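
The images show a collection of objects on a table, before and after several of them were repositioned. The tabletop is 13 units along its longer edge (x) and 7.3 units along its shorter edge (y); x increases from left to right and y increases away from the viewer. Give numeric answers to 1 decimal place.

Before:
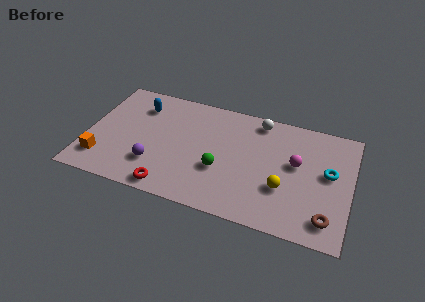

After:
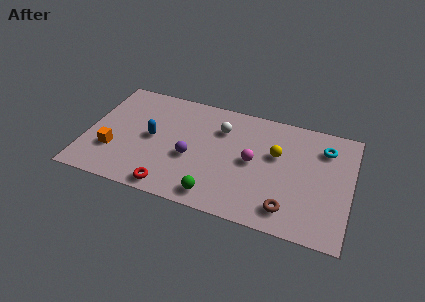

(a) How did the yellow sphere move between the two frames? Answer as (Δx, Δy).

(-0.5, 2.0)

The yellow sphere was at about (9.8, 2.5) and moved to about (9.3, 4.5).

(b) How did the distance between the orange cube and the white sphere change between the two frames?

-2.9

The distance was about 8.8 in the first image and 5.9 in the second, so they moved 2.9 units closer together.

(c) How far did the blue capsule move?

2.1

From (2.4, 5.6) to (3.2, 3.7), the blue capsule covered √(0.8² + 1.9²) ≈ 2.1 units.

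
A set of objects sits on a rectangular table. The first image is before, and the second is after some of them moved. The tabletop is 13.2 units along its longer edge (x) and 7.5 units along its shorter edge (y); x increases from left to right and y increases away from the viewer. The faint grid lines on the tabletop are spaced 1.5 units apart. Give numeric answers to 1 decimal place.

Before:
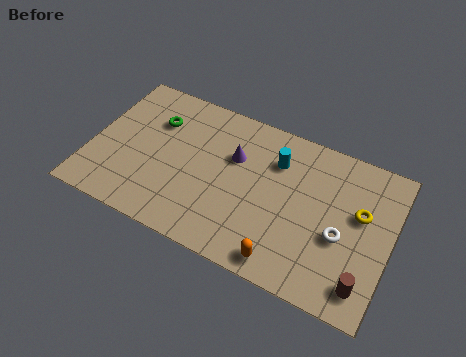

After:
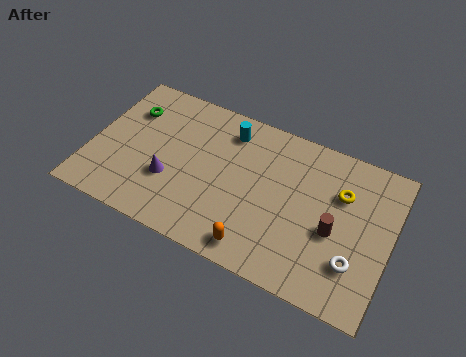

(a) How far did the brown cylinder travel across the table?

2.4

The brown cylinder moved from about (12.3, 1.3) to (10.8, 3.2), a distance of √(1.5² + 1.9²) ≈ 2.4.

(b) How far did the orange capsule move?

1.2

The orange capsule was near (8.9, 0.9) before and (7.7, 1.0) after, so it travelled √(1.2² + 0.1²) ≈ 1.2 units.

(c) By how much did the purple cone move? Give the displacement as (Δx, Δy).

(-2.6, -2.3)

The purple cone started near (6.2, 4.9) and ended near (3.6, 2.6).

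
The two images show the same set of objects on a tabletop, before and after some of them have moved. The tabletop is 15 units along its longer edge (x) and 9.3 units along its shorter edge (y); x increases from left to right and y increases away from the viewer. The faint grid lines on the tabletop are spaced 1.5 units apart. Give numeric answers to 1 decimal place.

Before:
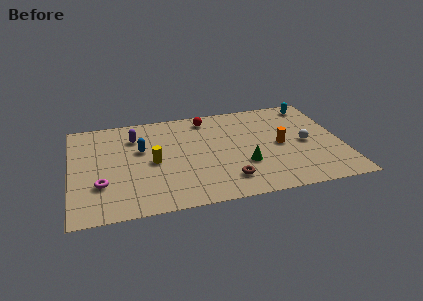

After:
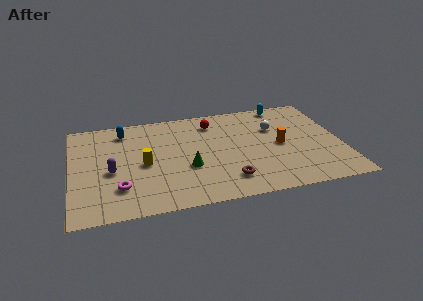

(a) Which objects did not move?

the orange cylinder and the brown torus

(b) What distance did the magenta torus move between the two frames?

1.1

The magenta torus was near (1.6, 2.9) before and (2.6, 2.4) after, so it travelled √(1.0² + 0.5²) ≈ 1.1 units.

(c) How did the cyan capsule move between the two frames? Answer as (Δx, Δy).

(-1.6, 0.3)

The cyan capsule started near (13.7, 8.1) and ended near (12.1, 8.4).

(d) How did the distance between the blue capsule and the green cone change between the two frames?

-0.8

The distance was about 6.2 in the first image and 5.4 in the second, so they moved 0.8 units closer together.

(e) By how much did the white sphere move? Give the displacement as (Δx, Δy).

(-1.6, 1.8)

The white sphere was at about (13.0, 4.4) and moved to about (11.4, 6.2).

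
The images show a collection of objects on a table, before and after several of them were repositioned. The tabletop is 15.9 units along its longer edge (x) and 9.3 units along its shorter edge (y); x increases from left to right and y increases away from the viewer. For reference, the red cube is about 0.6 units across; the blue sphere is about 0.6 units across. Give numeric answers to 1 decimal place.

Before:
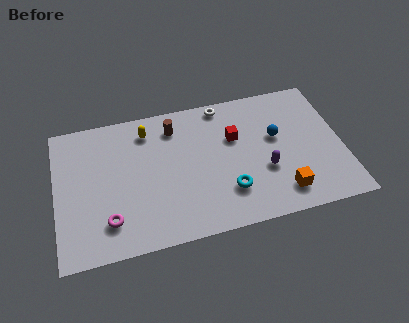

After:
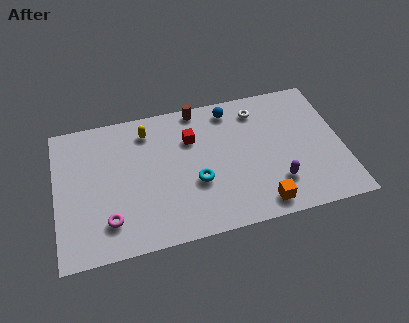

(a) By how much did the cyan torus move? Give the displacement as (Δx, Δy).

(-1.7, 1.0)

The cyan torus started near (9.4, 2.5) and ended near (7.7, 3.5).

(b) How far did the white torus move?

2.1

From (9.5, 8.4) to (11.4, 7.6), the white torus covered √(1.9² + 0.8²) ≈ 2.1 units.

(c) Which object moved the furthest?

the blue sphere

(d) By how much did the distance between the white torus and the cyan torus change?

-0.4

The distance was about 5.9 in the first image and 5.5 in the second, so they moved 0.4 units closer together.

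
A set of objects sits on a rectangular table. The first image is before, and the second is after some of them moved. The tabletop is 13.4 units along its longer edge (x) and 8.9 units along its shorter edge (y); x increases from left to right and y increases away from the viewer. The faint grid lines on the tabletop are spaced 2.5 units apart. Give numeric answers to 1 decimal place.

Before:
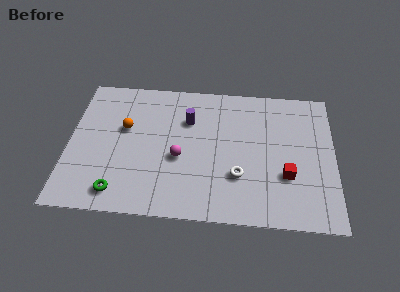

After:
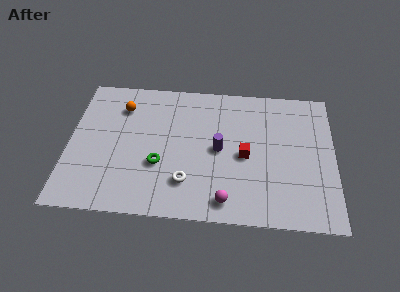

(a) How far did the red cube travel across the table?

2.4

The red cube was near (11.0, 3.0) before and (8.9, 4.1) after, so it travelled √(2.1² + 1.1²) ≈ 2.4 units.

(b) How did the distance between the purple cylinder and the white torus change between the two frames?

-1.6

They were about 4.3 units apart before and 2.7 after — 1.6 units closer together.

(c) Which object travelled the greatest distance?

the magenta sphere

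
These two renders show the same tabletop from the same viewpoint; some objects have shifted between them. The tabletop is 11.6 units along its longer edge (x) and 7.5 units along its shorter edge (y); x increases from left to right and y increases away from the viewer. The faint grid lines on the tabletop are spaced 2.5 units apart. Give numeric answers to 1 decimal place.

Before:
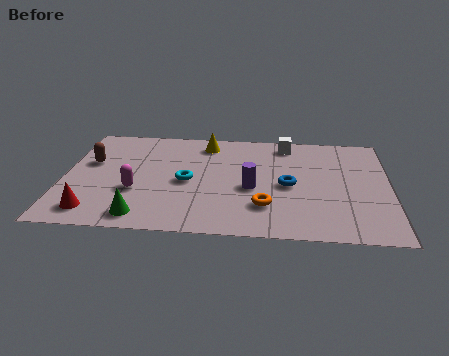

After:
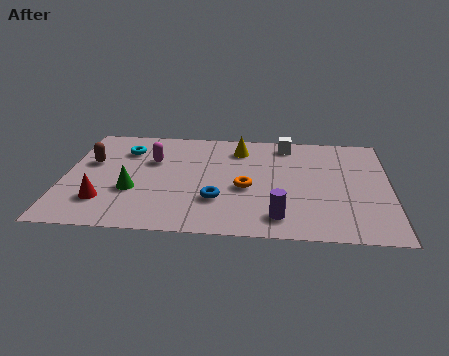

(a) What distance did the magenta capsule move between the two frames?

2.3

The magenta capsule moved from about (2.6, 2.7) to (3.1, 4.9), a distance of √(0.5² + 2.2²) ≈ 2.3.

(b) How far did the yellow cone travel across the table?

1.2

The yellow cone was near (5.0, 6.3) before and (6.2, 6.0) after, so it travelled √(1.2² + 0.3²) ≈ 1.2 units.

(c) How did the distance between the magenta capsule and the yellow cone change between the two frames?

-1.0

They were about 4.3 units apart before and 3.3 after — 1.0 units closer together.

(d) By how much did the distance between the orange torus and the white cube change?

-1.0

They were about 4.6 units apart before and 3.6 after — 1.0 units closer together.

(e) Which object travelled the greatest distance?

the cyan torus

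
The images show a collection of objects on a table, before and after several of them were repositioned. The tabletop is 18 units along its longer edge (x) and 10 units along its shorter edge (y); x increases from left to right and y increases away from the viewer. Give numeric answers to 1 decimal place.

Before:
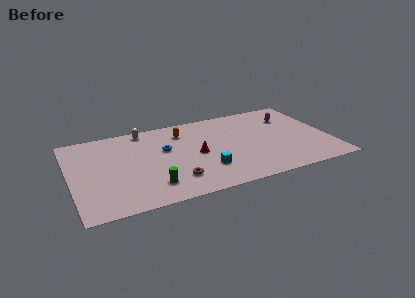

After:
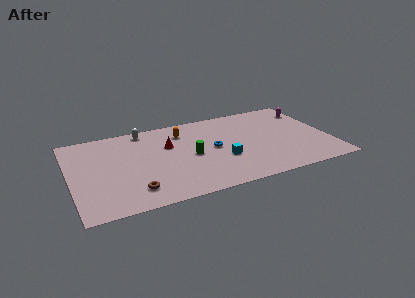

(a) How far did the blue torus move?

3.4

The blue torus moved from about (6.6, 6.1) to (9.9, 5.1), a distance of √(3.3² + 1.0²) ≈ 3.4.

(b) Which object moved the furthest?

the green cylinder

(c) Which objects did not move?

the orange capsule and the white capsule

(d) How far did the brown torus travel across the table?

2.8

The brown torus moved from about (6.9, 2.3) to (4.1, 2.0), a distance of √(2.8² + 0.3²) ≈ 2.8.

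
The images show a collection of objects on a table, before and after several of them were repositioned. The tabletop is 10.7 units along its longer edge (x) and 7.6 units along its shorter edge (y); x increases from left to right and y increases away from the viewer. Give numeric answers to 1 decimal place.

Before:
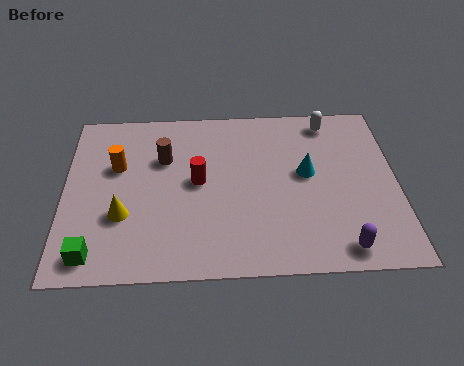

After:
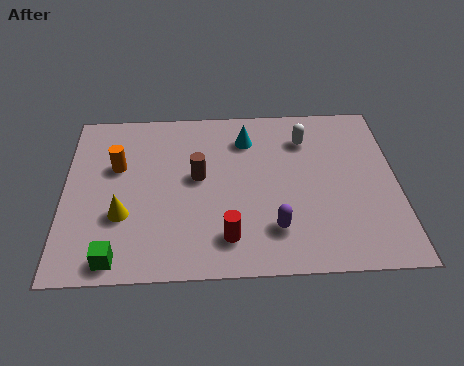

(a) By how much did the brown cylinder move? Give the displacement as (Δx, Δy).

(1.1, -0.9)

From the two frames, the brown cylinder sits at roughly (3.2, 5.1) before and (4.3, 4.2) after.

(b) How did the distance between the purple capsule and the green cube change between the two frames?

-2.7

The distance was about 7.8 in the first image and 5.1 in the second, so they moved 2.7 units closer together.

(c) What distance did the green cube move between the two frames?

0.7

The green cube moved from about (1.0, 1.0) to (1.7, 0.8), a distance of √(0.7² + 0.2²) ≈ 0.7.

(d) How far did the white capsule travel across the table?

1.1

The white capsule moved from about (8.6, 6.6) to (7.8, 5.8), a distance of √(0.8² + 0.8²) ≈ 1.1.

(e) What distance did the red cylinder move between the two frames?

2.7

The red cylinder was near (4.3, 4.0) before and (5.2, 1.5) after, so it travelled √(0.9² + 2.5²) ≈ 2.7 units.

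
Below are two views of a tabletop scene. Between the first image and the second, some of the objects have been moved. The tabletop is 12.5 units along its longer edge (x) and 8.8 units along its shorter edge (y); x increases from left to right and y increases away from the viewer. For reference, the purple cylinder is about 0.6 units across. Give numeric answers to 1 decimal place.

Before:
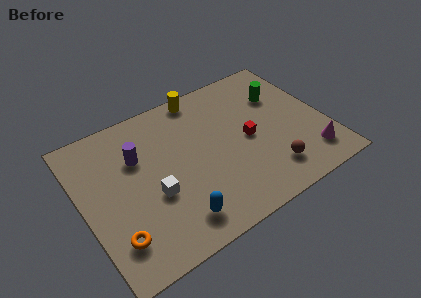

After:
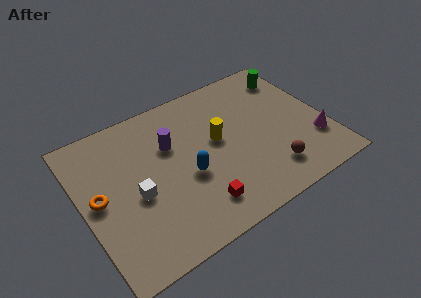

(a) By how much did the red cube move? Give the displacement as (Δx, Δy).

(-3.1, -2.5)

The red cube started near (8.5, 4.2) and ended near (5.4, 1.7).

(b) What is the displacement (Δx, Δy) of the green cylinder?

(0.8, 1.0)

The green cylinder started near (10.6, 6.1) and ended near (11.4, 7.1).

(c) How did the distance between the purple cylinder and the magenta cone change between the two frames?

-1.6

Before: roughly 9.3 units apart; after: 7.7. That's 1.6 units closer together.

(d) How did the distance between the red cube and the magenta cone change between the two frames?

+2.6

The distance was about 3.8 in the first image and 6.4 in the second, so they moved 2.6 units further apart.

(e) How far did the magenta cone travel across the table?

0.9

From (11.3, 1.7) to (11.7, 2.5), the magenta cone covered √(0.4² + 0.8²) ≈ 0.9 units.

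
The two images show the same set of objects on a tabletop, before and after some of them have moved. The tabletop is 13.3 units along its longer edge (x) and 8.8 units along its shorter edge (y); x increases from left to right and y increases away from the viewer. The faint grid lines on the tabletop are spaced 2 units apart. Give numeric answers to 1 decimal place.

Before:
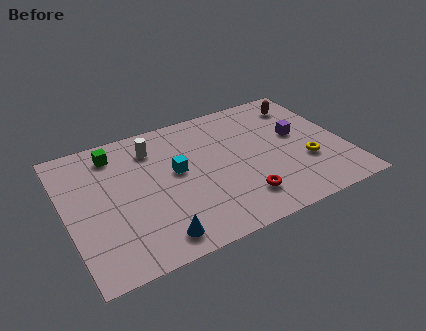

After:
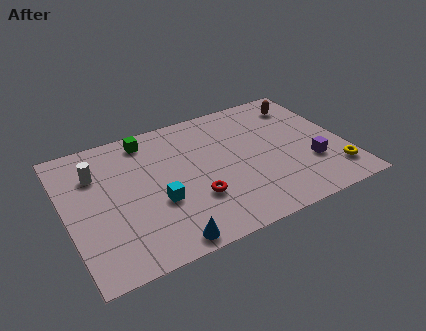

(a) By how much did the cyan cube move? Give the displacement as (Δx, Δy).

(-1.1, -1.6)

The cyan cube started near (5.3, 4.9) and ended near (4.2, 3.3).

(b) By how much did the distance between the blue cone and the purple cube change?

-0.7

They were about 8.3 units apart before and 7.6 after — 0.7 units closer together.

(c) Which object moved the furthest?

the white cylinder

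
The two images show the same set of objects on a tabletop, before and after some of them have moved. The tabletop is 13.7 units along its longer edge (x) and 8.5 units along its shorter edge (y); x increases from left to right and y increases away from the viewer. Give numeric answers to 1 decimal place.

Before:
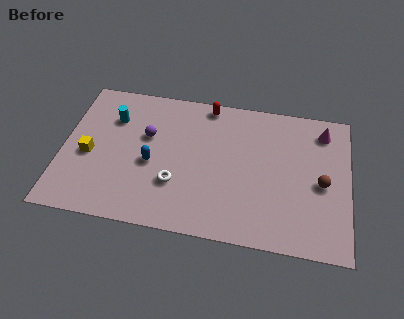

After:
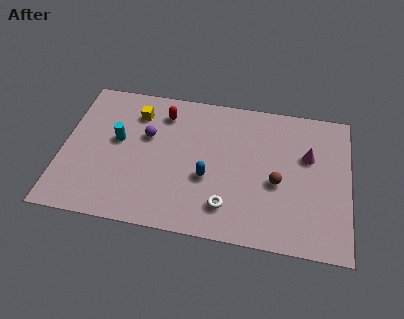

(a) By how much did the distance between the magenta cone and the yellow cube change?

-3.2

Before: roughly 11.6 units apart; after: 8.4. That's 3.2 units closer together.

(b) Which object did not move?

the purple sphere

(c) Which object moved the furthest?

the yellow cube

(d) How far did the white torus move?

2.7

From (5.5, 2.7) to (8.0, 1.8), the white torus covered √(2.5² + 0.9²) ≈ 2.7 units.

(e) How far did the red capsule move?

2.3

From (6.8, 7.7) to (4.7, 6.8), the red capsule covered √(2.1² + 0.9²) ≈ 2.3 units.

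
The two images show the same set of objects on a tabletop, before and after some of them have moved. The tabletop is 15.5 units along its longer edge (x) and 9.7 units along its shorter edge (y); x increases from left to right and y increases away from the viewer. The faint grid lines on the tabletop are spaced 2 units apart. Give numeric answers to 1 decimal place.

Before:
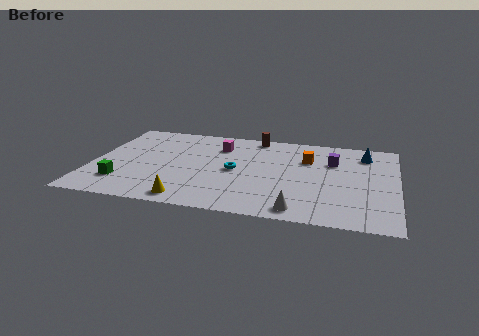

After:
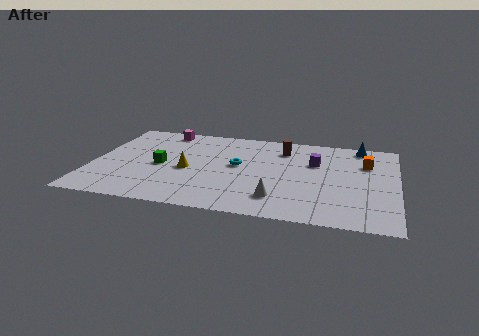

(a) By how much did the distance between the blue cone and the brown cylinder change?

-1.7

They were about 5.8 units apart before and 4.1 after — 1.7 units closer together.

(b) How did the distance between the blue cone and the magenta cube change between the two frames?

+2.7

They were about 7.5 units apart before and 10.2 after — 2.7 units further apart.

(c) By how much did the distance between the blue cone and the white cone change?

+0.3

The distance was about 7.4 in the first image and 7.7 in the second, so they moved 0.3 units further apart.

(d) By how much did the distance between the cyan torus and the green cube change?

-2.1

Before: roughly 6.1 units apart; after: 4.0. That's 2.1 units closer together.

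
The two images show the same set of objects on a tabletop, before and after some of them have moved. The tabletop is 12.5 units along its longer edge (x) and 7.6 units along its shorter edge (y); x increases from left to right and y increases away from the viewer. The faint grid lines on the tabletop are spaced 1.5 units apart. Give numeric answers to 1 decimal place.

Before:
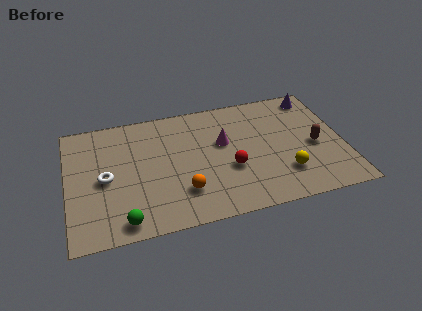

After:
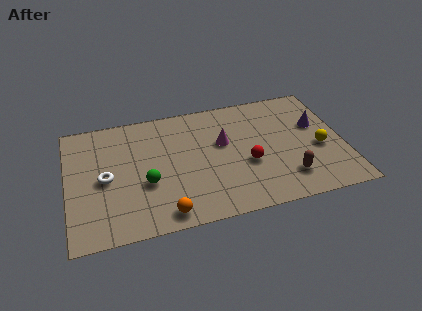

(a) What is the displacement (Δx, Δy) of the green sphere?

(1.1, 2.0)

The green sphere started near (2.4, 0.9) and ended near (3.5, 2.9).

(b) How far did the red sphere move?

0.8

The red sphere moved from about (7.3, 2.9) to (8.1, 3.0), a distance of √(0.8² + 0.1²) ≈ 0.8.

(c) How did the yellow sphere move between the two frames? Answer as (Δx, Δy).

(1.7, 1.2)

The yellow sphere was at about (9.7, 2.0) and moved to about (11.4, 3.2).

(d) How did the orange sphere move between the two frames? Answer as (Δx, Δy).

(-0.9, -1.1)

The orange sphere started near (5.1, 2.0) and ended near (4.2, 0.9).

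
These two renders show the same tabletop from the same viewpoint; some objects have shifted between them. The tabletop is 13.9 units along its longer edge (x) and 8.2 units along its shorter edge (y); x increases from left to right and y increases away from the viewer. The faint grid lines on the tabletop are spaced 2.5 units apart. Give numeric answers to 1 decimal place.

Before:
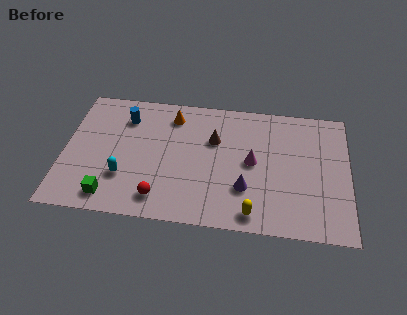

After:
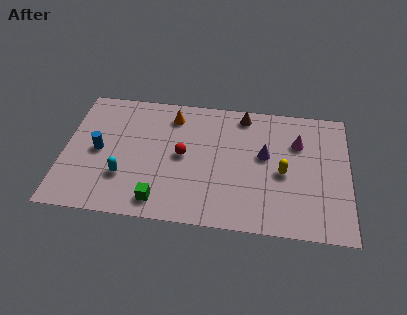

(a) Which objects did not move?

the orange cone and the cyan capsule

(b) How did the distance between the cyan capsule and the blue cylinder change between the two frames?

-1.8

They were about 3.8 units apart before and 2.0 after — 1.8 units closer together.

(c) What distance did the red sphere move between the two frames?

3.0

From (4.8, 1.4) to (5.8, 4.2), the red sphere covered √(1.0² + 2.8²) ≈ 3.0 units.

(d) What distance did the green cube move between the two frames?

2.4

The green cube moved from about (2.4, 1.2) to (4.8, 1.2), a distance of √(2.4² + 0.0²) ≈ 2.4.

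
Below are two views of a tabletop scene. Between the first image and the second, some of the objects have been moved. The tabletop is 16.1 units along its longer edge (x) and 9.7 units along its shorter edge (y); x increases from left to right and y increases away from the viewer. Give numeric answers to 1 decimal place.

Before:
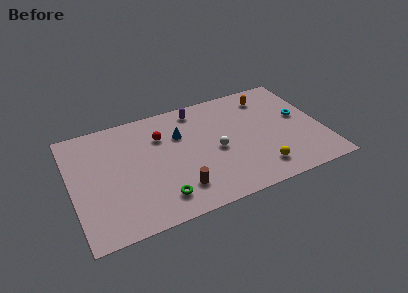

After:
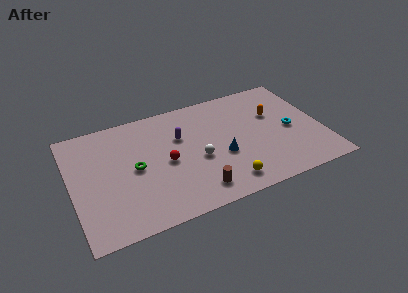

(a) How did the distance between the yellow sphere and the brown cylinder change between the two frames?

-3.3

They were about 5.2 units apart before and 1.9 after — 3.3 units closer together.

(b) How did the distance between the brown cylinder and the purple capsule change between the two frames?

-1.8

The distance was about 6.6 in the first image and 4.8 in the second, so they moved 1.8 units closer together.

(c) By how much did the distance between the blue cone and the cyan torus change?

-3.1

Before: roughly 7.8 units apart; after: 4.7. That's 3.1 units closer together.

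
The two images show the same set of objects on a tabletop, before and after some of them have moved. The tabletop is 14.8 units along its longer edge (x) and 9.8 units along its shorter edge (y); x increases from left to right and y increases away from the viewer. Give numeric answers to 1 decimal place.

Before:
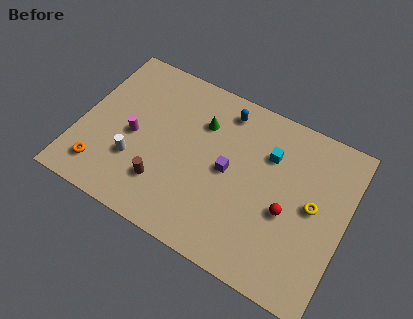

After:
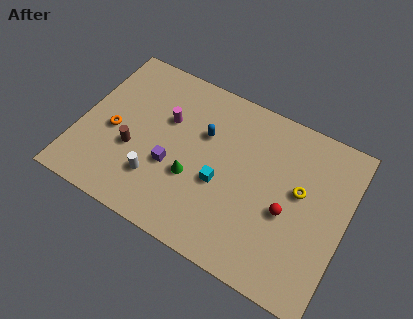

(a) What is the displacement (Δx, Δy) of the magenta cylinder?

(1.6, 1.8)

From the two frames, the magenta cylinder sits at roughly (3.0, 4.5) before and (4.6, 6.3) after.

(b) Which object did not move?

the red sphere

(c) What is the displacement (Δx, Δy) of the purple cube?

(-3.0, -1.2)

From the two frames, the purple cube sits at roughly (8.3, 4.9) before and (5.3, 3.7) after.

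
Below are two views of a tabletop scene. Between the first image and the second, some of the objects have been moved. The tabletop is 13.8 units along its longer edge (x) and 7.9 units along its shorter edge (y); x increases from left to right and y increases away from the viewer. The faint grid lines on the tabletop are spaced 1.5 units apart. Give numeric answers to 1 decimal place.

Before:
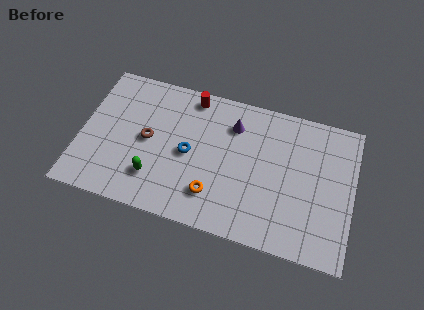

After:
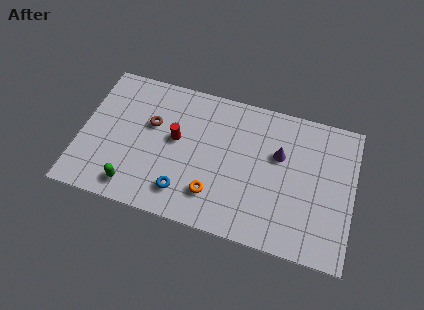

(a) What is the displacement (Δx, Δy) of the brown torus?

(0.1, 0.9)

From the two frames, the brown torus sits at roughly (3.4, 4.0) before and (3.5, 4.9) after.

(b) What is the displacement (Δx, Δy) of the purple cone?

(2.4, -1.0)

From the two frames, the purple cone sits at roughly (7.6, 6.0) before and (10.0, 5.0) after.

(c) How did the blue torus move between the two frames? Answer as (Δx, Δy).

(-0.1, -2.2)

The blue torus was at about (5.5, 3.8) and moved to about (5.4, 1.6).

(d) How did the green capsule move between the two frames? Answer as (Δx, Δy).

(-1.0, -0.8)

The green capsule started near (3.9, 2.0) and ended near (2.9, 1.2).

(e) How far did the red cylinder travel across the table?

2.7

The red cylinder moved from about (5.4, 7.0) to (4.8, 4.4), a distance of √(0.6² + 2.6²) ≈ 2.7.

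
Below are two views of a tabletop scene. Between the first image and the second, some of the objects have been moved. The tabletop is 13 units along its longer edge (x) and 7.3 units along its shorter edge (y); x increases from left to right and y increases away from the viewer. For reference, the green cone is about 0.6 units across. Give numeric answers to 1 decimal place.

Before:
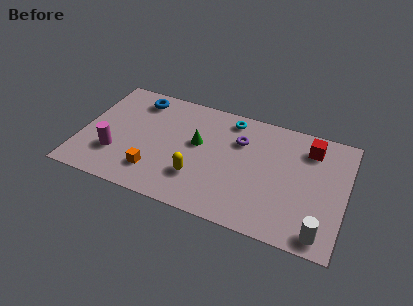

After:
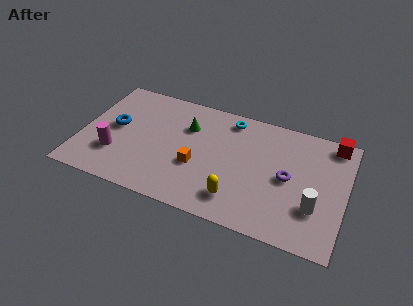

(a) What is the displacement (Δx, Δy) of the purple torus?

(2.5, -1.5)

From the two frames, the purple torus sits at roughly (7.7, 5.1) before and (10.2, 3.6) after.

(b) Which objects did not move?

the cyan torus and the magenta cylinder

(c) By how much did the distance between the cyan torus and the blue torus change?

+1.4

They were about 4.6 units apart before and 6.0 after — 1.4 units further apart.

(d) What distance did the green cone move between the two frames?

1.1

The green cone moved from about (5.7, 4.2) to (5.1, 5.1), a distance of √(0.6² + 0.9²) ≈ 1.1.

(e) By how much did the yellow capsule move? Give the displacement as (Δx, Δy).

(2.0, -0.6)

The yellow capsule was at about (5.9, 2.1) and moved to about (7.9, 1.5).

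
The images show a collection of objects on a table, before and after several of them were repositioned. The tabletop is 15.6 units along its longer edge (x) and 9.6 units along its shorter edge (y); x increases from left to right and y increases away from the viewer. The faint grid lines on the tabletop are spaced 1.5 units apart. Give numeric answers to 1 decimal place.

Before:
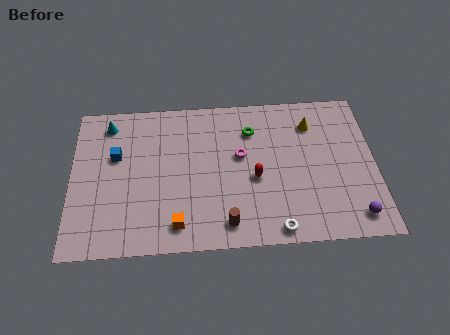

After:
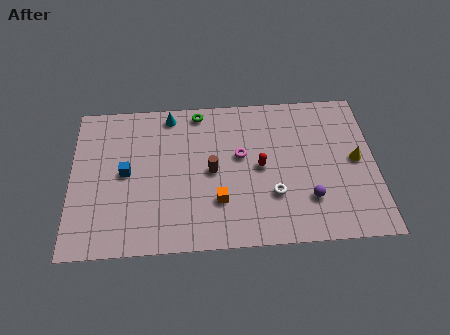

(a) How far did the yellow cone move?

3.3

The yellow cone was near (12.4, 7.4) before and (14.6, 4.9) after, so it travelled √(2.2² + 2.5²) ≈ 3.3 units.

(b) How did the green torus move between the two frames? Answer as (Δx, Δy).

(-2.7, 1.4)

From the two frames, the green torus sits at roughly (9.3, 7.2) before and (6.6, 8.6) after.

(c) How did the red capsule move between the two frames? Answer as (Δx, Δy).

(0.3, 0.7)

From the two frames, the red capsule sits at roughly (9.4, 4.1) before and (9.7, 4.8) after.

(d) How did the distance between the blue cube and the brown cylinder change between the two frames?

-2.8

The distance was about 7.2 in the first image and 4.4 in the second, so they moved 2.8 units closer together.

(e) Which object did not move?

the magenta torus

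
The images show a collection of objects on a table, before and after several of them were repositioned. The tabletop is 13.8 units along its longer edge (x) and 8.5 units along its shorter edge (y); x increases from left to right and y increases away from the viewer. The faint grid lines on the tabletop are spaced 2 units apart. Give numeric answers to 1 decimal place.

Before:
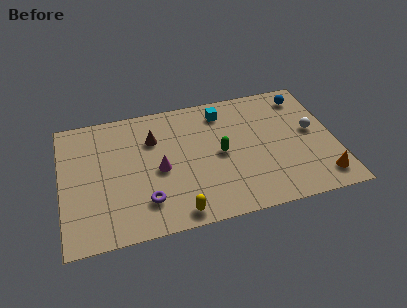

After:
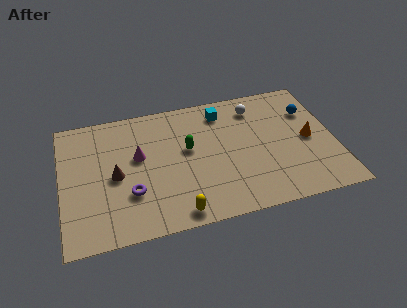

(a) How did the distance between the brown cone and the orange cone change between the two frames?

+0.4

The distance was about 9.4 in the first image and 9.8 in the second, so they moved 0.4 units further apart.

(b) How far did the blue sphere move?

1.1

The blue sphere moved from about (12.5, 7.1) to (12.7, 6.0), a distance of √(0.2² + 1.1²) ≈ 1.1.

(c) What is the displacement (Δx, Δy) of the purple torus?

(-0.7, 0.7)

From the two frames, the purple torus sits at roughly (4.1, 2.0) before and (3.4, 2.7) after.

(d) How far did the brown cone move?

2.8

The brown cone moved from about (4.7, 6.0) to (2.7, 4.0), a distance of √(2.0² + 2.0²) ≈ 2.8.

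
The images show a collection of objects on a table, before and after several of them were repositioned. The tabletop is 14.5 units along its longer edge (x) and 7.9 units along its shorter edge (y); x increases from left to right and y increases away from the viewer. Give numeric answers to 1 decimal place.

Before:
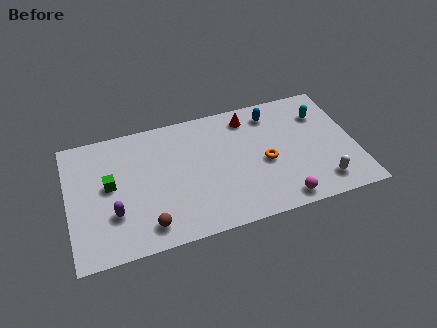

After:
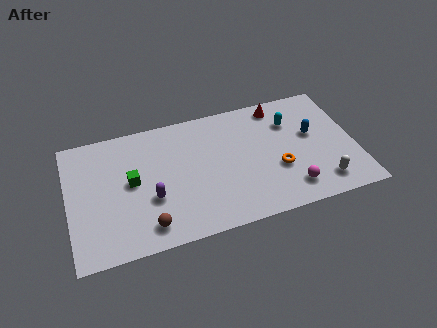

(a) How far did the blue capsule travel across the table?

2.7

The blue capsule was near (10.5, 6.5) before and (12.4, 4.6) after, so it travelled √(1.9² + 1.9²) ≈ 2.7 units.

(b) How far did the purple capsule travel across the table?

1.9

From (2.2, 2.5) to (4.1, 2.9), the purple capsule covered √(1.9² + 0.4²) ≈ 1.9 units.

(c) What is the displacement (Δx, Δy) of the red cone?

(1.6, 0.3)

The red cone was at about (9.3, 6.6) and moved to about (10.9, 6.9).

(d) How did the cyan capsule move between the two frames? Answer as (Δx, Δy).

(-1.6, -0.1)

The cyan capsule started near (13.0, 5.8) and ended near (11.4, 5.7).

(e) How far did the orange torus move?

0.8

From (9.9, 3.5) to (10.5, 2.9), the orange torus covered √(0.6² + 0.6²) ≈ 0.8 units.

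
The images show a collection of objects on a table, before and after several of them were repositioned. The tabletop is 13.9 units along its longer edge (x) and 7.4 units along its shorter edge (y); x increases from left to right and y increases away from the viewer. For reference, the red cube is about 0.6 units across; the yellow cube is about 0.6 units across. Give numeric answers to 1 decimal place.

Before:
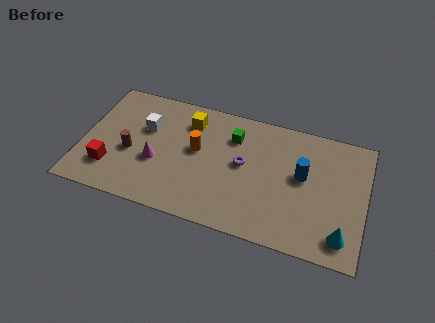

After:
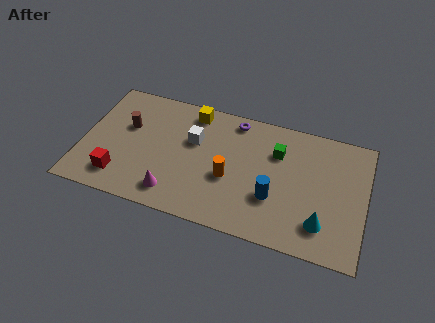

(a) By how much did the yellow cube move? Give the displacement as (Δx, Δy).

(0.1, 0.6)

The yellow cube was at about (5.1, 5.8) and moved to about (5.2, 6.4).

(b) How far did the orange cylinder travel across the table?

2.1

From (5.6, 4.2) to (7.3, 3.0), the orange cylinder covered √(1.7² + 1.2²) ≈ 2.1 units.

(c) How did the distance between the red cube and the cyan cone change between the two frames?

-1.5

They were about 11.4 units apart before and 9.9 after — 1.5 units closer together.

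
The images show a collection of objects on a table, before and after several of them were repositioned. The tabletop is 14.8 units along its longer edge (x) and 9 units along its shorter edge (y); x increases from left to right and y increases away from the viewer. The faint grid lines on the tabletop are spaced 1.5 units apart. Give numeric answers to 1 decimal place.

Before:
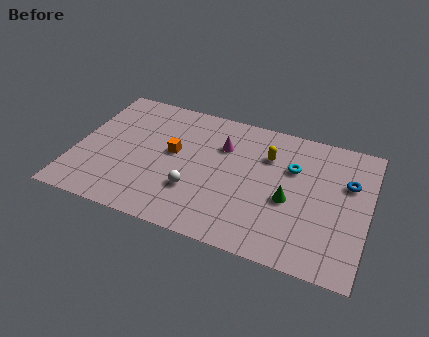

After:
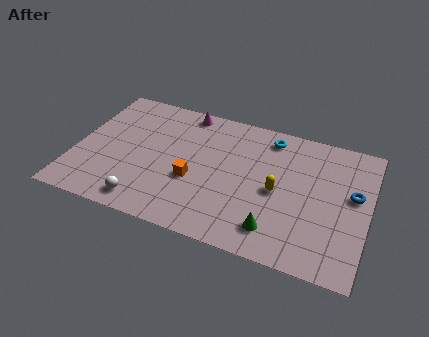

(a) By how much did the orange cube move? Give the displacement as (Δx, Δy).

(1.2, -1.5)

From the two frames, the orange cube sits at roughly (4.9, 5.0) before and (6.1, 3.5) after.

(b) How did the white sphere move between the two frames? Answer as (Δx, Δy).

(-2.3, -1.6)

From the two frames, the white sphere sits at roughly (6.2, 2.8) before and (3.9, 1.2) after.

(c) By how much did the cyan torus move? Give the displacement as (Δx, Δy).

(-1.3, 1.7)

The cyan torus started near (10.9, 6.0) and ended near (9.6, 7.7).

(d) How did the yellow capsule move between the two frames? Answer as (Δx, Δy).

(0.7, -2.2)

The yellow capsule was at about (9.6, 6.4) and moved to about (10.3, 4.2).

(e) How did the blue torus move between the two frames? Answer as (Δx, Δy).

(0.3, -0.7)

From the two frames, the blue torus sits at roughly (13.7, 5.9) before and (14.0, 5.2) after.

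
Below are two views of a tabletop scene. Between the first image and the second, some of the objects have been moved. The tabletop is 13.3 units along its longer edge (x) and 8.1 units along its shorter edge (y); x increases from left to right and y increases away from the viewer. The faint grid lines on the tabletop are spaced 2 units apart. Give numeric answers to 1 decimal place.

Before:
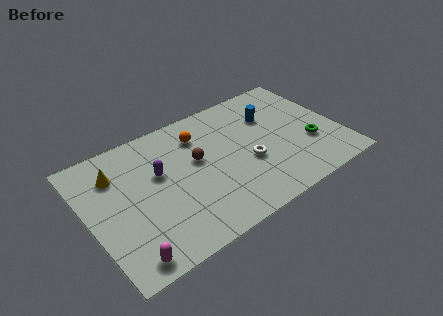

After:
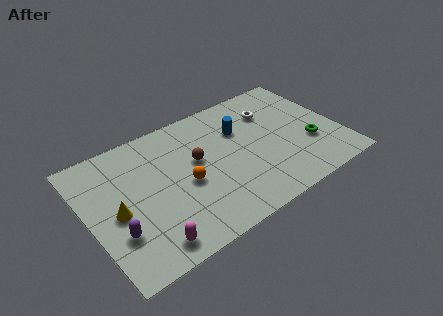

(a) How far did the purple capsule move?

3.5

From (3.8, 4.9) to (1.2, 2.5), the purple capsule covered √(2.6² + 2.4²) ≈ 3.5 units.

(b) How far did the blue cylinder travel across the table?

1.7

The blue cylinder was near (10.0, 5.6) before and (8.3, 5.5) after, so it travelled √(1.7² + 0.1²) ≈ 1.7 units.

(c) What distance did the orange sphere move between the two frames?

2.9

The orange sphere was near (6.2, 6.2) before and (5.0, 3.6) after, so it travelled √(1.2² + 2.6²) ≈ 2.9 units.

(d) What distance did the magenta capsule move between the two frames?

1.2

The magenta capsule was near (1.4, 0.9) before and (2.6, 1.1) after, so it travelled √(1.2² + 0.2²) ≈ 1.2 units.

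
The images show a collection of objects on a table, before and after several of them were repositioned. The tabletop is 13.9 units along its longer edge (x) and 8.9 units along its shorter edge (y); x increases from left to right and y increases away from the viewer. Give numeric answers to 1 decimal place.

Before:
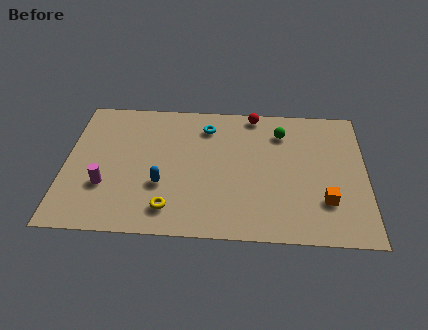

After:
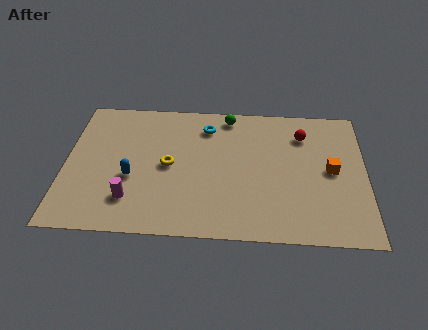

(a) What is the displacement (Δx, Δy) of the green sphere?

(-2.5, 1.0)

From the two frames, the green sphere sits at roughly (10.0, 6.9) before and (7.5, 7.9) after.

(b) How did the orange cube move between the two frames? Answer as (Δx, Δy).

(0.3, 2.0)

The orange cube started near (12.0, 2.5) and ended near (12.3, 4.5).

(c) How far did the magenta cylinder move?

1.4

The magenta cylinder moved from about (1.9, 2.9) to (3.1, 2.1), a distance of √(1.2² + 0.8²) ≈ 1.4.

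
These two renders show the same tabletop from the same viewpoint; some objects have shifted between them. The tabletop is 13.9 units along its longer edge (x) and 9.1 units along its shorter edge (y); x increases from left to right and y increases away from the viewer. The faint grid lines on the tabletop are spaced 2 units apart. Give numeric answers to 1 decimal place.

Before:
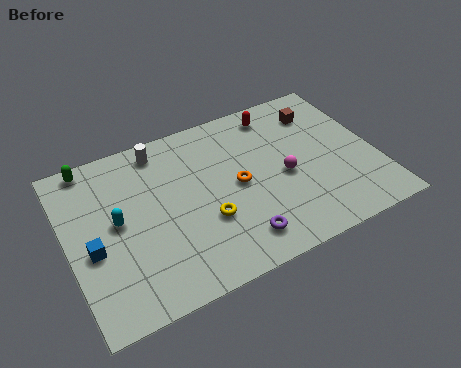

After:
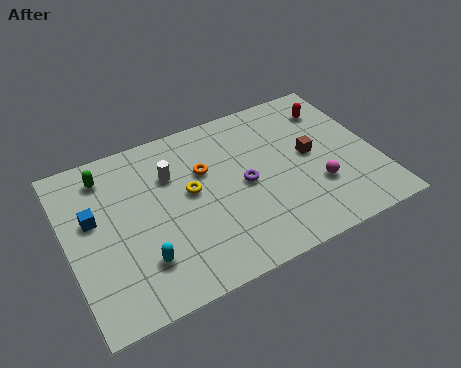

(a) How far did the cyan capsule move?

2.6

The cyan capsule moved from about (2.2, 4.8) to (3.0, 2.3), a distance of √(0.8² + 2.5²) ≈ 2.6.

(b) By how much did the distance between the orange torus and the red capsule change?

+2.2

They were about 4.0 units apart before and 6.2 after — 2.2 units further apart.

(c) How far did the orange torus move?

1.9

The orange torus moved from about (7.6, 4.5) to (6.3, 5.9), a distance of √(1.3² + 1.4²) ≈ 1.9.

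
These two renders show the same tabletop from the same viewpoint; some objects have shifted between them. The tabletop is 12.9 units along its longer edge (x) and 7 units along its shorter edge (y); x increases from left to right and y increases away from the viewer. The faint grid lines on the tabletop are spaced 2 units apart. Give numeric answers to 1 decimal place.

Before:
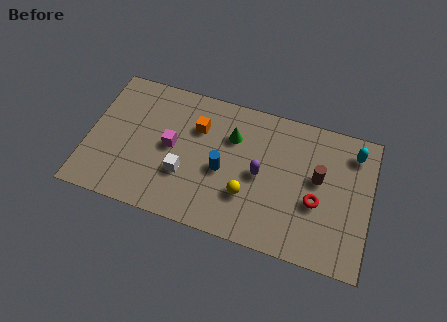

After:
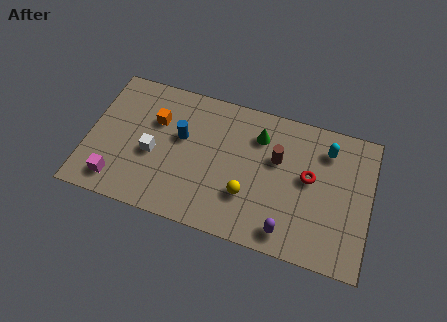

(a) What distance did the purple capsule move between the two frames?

2.8

The purple capsule moved from about (7.9, 3.4) to (9.3, 1.0), a distance of √(1.4² + 2.4²) ≈ 2.8.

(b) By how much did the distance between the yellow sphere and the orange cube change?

+1.4

Before: roughly 3.7 units apart; after: 5.1. That's 1.4 units further apart.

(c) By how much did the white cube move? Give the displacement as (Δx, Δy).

(-1.5, 0.6)

The white cube started near (4.5, 2.4) and ended near (3.0, 3.0).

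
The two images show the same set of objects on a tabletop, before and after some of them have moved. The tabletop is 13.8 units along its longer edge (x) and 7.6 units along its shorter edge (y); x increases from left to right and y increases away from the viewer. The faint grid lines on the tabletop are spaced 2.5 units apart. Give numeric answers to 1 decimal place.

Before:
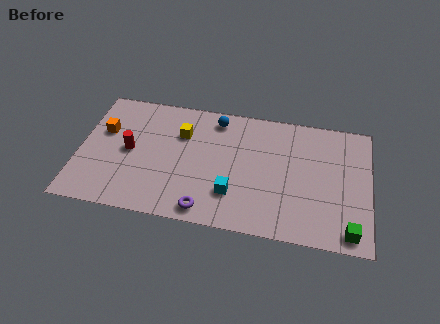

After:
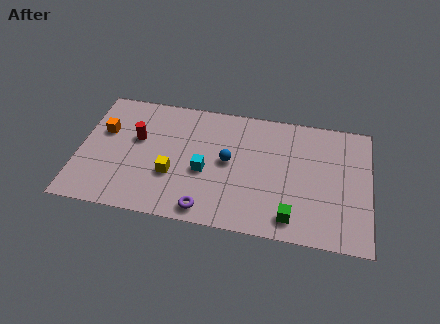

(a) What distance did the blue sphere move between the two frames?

2.6

The blue sphere moved from about (6.4, 6.5) to (7.1, 4.0), a distance of √(0.7² + 2.5²) ≈ 2.6.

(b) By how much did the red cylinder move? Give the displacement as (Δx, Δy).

(0.3, 0.8)

The red cylinder was at about (2.4, 3.8) and moved to about (2.7, 4.6).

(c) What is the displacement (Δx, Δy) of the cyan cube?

(-1.4, 1.1)

The cyan cube started near (7.4, 2.1) and ended near (6.0, 3.2).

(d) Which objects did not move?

the orange cube and the purple torus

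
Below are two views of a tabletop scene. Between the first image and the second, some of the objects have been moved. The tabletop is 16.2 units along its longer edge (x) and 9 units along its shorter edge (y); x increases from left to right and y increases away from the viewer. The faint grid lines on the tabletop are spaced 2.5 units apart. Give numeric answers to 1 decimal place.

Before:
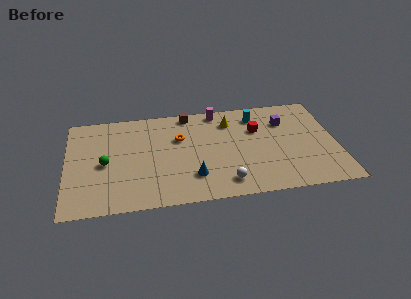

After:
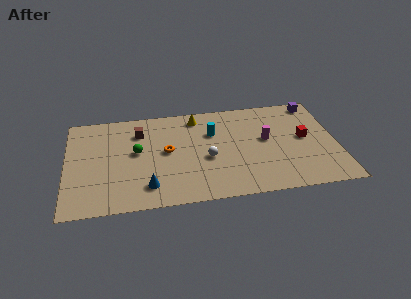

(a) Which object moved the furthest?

the magenta cylinder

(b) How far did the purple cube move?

2.4

From (13.2, 6.5) to (15.1, 8.0), the purple cube covered √(1.9² + 1.5²) ≈ 2.4 units.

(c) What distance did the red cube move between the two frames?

3.0

From (11.5, 6.0) to (14.3, 4.8), the red cube covered √(2.8² + 1.2²) ≈ 3.0 units.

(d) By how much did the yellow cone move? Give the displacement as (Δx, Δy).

(-2.0, 0.7)

The yellow cone was at about (9.9, 7.0) and moved to about (7.9, 7.7).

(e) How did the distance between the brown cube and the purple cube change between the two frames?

+4.8

They were about 6.0 units apart before and 10.8 after — 4.8 units further apart.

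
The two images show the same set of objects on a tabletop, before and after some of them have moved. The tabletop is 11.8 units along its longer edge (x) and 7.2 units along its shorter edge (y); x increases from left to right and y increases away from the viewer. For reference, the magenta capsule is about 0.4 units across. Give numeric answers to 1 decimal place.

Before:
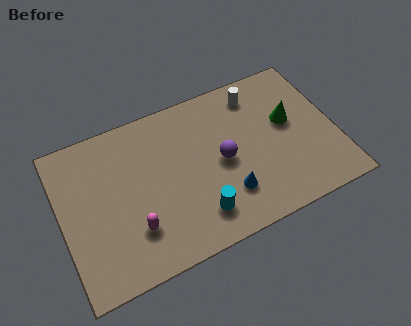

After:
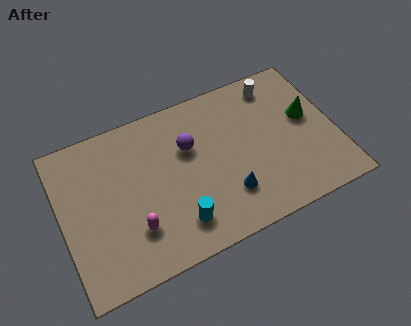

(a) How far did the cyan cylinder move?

0.9

The cyan cylinder moved from about (5.6, 1.5) to (4.7, 1.5), a distance of √(0.9² + 0.0²) ≈ 0.9.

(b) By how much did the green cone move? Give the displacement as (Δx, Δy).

(0.8, -0.1)

From the two frames, the green cone sits at roughly (9.9, 4.2) before and (10.7, 4.1) after.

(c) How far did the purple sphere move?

1.8

The purple sphere was near (6.9, 3.5) before and (5.6, 4.7) after, so it travelled √(1.3² + 1.2²) ≈ 1.8 units.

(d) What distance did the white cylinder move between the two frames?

0.9

From (8.7, 6.0) to (9.6, 6.1), the white cylinder covered √(0.9² + 0.1²) ≈ 0.9 units.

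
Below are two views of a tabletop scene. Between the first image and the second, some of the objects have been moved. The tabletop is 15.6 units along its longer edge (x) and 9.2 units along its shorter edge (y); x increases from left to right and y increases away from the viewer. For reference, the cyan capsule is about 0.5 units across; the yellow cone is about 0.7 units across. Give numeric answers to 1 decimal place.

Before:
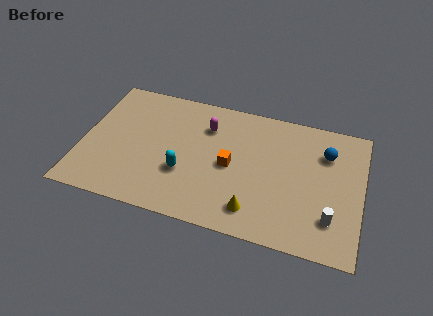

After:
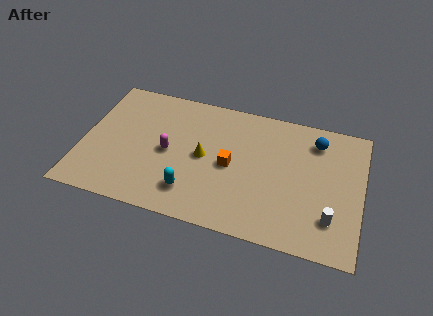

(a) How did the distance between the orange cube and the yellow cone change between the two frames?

-1.6

The distance was about 3.1 in the first image and 1.5 in the second, so they moved 1.6 units closer together.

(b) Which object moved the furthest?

the yellow cone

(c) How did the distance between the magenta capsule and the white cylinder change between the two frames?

+0.9

They were about 8.5 units apart before and 9.4 after — 0.9 units further apart.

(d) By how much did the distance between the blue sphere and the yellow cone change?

+0.5

The distance was about 6.2 in the first image and 6.7 in the second, so they moved 0.5 units further apart.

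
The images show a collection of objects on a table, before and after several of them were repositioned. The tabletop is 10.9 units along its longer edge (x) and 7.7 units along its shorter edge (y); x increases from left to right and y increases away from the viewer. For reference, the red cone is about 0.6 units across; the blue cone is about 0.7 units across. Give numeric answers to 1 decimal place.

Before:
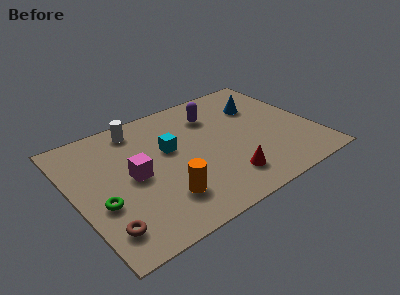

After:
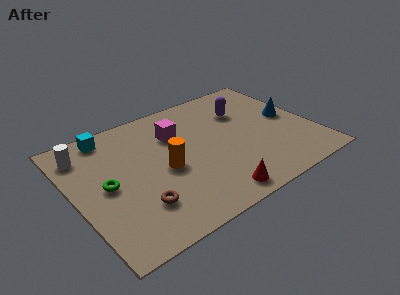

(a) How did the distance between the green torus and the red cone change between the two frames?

-0.4

Before: roughly 5.6 units apart; after: 5.2. That's 0.4 units closer together.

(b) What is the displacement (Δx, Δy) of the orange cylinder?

(0.4, 1.6)

The orange cylinder started near (3.6, 1.9) and ended near (4.0, 3.5).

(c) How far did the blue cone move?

1.8

The blue cone moved from about (8.8, 5.4) to (10.0, 4.0), a distance of √(1.2² + 1.4²) ≈ 1.8.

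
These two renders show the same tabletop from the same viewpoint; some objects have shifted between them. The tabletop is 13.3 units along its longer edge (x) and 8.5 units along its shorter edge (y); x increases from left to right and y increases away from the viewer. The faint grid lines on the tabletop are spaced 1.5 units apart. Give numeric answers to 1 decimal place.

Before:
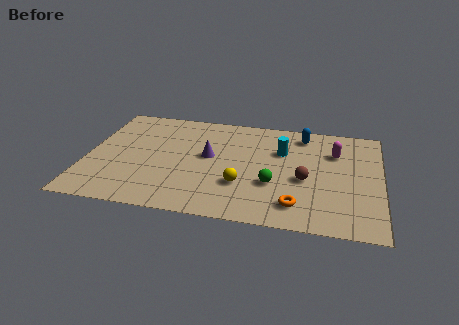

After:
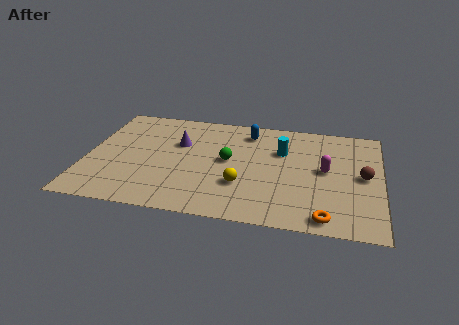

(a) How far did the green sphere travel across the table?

2.6

From (8.5, 3.0) to (6.4, 4.5), the green sphere covered √(2.1² + 1.5²) ≈ 2.6 units.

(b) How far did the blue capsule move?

2.5

The blue capsule was near (9.7, 7.2) before and (7.2, 7.0) after, so it travelled √(2.5² + 0.2²) ≈ 2.5 units.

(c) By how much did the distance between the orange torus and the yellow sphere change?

+1.5

Before: roughly 2.7 units apart; after: 4.2. That's 1.5 units further apart.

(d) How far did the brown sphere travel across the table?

2.7

From (9.9, 3.6) to (12.5, 4.3), the brown sphere covered √(2.6² + 0.7²) ≈ 2.7 units.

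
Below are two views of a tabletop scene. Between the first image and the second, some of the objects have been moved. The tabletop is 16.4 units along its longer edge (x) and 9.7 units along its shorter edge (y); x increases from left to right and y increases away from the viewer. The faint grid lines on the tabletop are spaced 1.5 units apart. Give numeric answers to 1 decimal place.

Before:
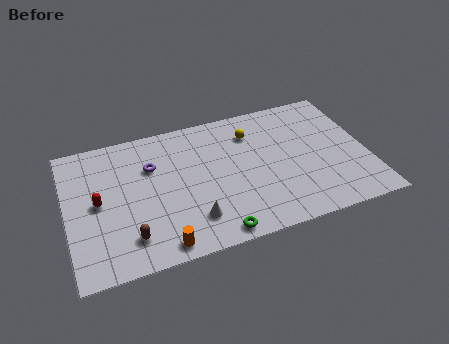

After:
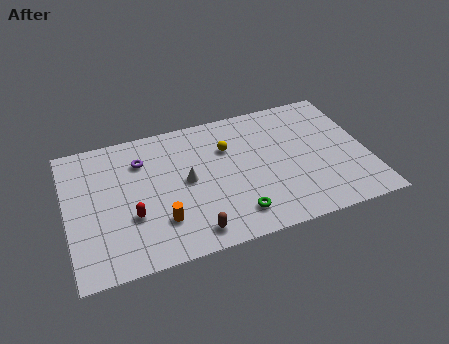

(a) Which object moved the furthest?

the brown capsule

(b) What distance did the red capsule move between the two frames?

2.3

The red capsule was near (1.7, 4.9) before and (3.4, 3.4) after, so it travelled √(1.7² + 1.5²) ≈ 2.3 units.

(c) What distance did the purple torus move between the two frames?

0.8

The purple torus moved from about (4.7, 6.6) to (4.2, 7.2), a distance of √(0.5² + 0.6²) ≈ 0.8.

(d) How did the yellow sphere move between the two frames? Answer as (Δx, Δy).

(-1.4, -0.7)

From the two frames, the yellow sphere sits at roughly (10.3, 7.4) before and (8.9, 6.7) after.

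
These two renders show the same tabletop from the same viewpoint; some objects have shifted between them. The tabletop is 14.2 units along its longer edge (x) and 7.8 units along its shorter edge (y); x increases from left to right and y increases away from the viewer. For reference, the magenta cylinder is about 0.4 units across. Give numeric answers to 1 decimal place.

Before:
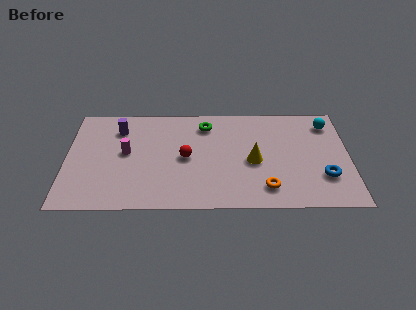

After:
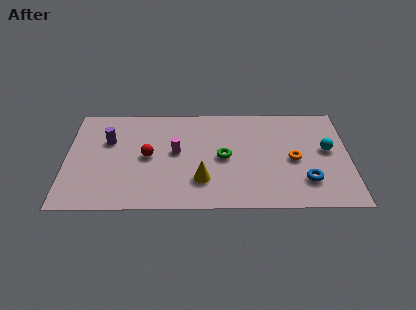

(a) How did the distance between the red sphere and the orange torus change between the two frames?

+2.7

They were about 4.6 units apart before and 7.3 after — 2.7 units further apart.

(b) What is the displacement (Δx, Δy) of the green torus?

(0.9, -2.5)

From the two frames, the green torus sits at roughly (7.0, 6.3) before and (7.9, 3.8) after.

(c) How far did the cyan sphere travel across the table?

2.0

The cyan sphere was near (13.2, 6.3) before and (13.1, 4.3) after, so it travelled √(0.1² + 2.0²) ≈ 2.0 units.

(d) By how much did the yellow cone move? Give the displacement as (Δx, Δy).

(-2.6, -1.4)

The yellow cone started near (9.4, 3.5) and ended near (6.8, 2.1).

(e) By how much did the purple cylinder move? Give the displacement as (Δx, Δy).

(-0.5, -0.9)

The purple cylinder started near (2.6, 6.0) and ended near (2.1, 5.1).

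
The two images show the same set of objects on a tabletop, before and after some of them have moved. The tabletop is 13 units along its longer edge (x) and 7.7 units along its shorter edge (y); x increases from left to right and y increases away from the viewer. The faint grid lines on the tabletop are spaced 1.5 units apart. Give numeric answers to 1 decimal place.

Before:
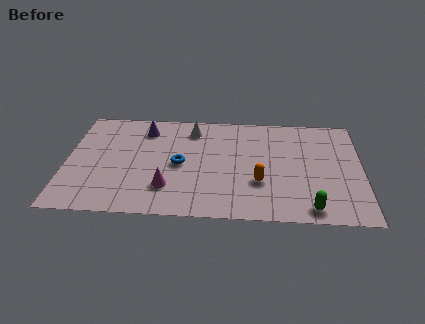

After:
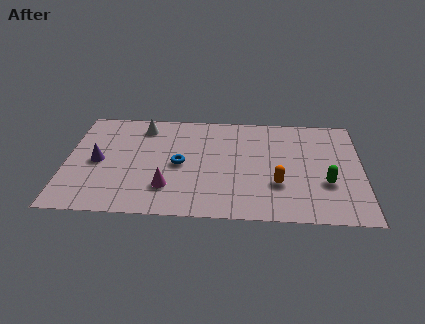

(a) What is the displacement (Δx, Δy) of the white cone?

(-2.2, 0.1)

The white cone was at about (5.5, 6.3) and moved to about (3.3, 6.4).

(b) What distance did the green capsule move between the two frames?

1.9

The green capsule was near (10.7, 0.9) before and (11.4, 2.7) after, so it travelled √(0.7² + 1.8²) ≈ 1.9 units.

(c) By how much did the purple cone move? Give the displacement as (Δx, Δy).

(-2.0, -2.5)

The purple cone started near (3.4, 6.2) and ended near (1.4, 3.7).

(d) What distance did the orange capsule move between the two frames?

0.8

The orange capsule moved from about (8.5, 2.6) to (9.3, 2.5), a distance of √(0.8² + 0.1²) ≈ 0.8.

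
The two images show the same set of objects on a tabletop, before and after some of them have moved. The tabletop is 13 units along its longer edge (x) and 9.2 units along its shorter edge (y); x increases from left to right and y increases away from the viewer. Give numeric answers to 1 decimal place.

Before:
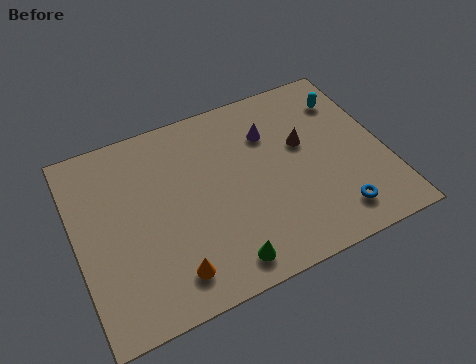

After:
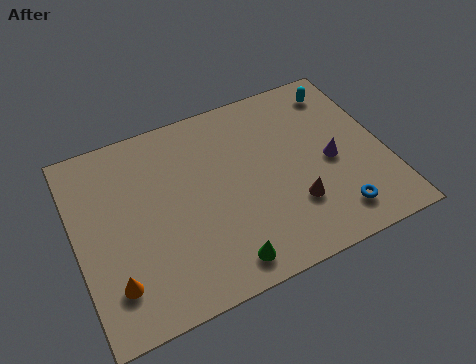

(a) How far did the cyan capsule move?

0.6

The cyan capsule moved from about (11.8, 7.1) to (11.6, 7.7), a distance of √(0.2² + 0.6²) ≈ 0.6.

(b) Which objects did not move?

the green cone and the blue torus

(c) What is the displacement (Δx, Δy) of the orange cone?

(-2.3, 0.5)

The orange cone was at about (3.6, 1.6) and moved to about (1.3, 2.1).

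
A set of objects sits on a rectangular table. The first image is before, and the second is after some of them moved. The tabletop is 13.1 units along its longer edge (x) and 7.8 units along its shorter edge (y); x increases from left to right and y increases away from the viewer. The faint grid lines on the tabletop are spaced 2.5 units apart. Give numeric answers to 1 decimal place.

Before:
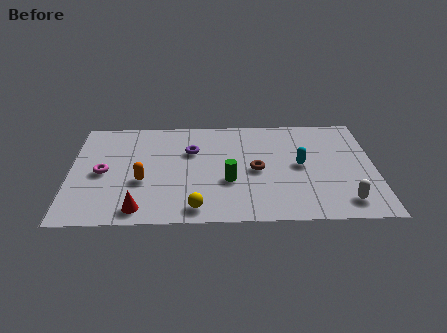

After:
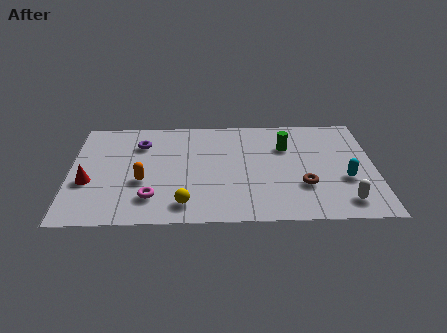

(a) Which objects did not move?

the white capsule and the orange capsule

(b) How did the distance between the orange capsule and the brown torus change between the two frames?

+2.0

The distance was about 4.9 in the first image and 6.9 in the second, so they moved 2.0 units further apart.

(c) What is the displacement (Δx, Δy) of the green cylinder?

(2.5, 2.5)

The green cylinder started near (6.8, 2.9) and ended near (9.3, 5.4).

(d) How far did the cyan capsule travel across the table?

2.2

The cyan capsule moved from about (9.9, 4.0) to (11.8, 2.9), a distance of √(1.9² + 1.1²) ≈ 2.2.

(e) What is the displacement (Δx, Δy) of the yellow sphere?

(-0.5, 0.3)

From the two frames, the yellow sphere sits at roughly (5.4, 1.0) before and (4.9, 1.3) after.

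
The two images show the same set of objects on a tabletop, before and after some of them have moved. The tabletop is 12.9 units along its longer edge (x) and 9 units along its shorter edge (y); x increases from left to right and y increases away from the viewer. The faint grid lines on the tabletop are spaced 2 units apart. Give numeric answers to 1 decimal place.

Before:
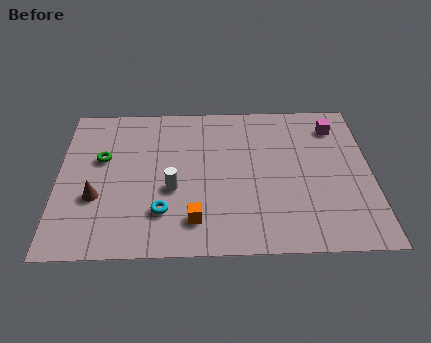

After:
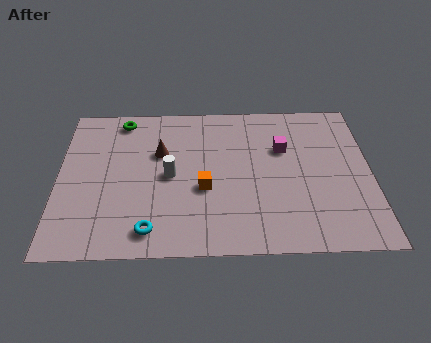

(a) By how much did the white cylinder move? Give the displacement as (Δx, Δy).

(-0.1, 0.8)

The white cylinder started near (4.7, 3.6) and ended near (4.6, 4.4).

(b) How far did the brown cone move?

3.7

The brown cone was near (1.6, 3.2) before and (4.2, 5.8) after, so it travelled √(2.6² + 2.6²) ≈ 3.7 units.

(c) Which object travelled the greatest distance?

the brown cone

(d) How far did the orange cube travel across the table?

1.8

The orange cube moved from about (5.6, 1.8) to (6.0, 3.6), a distance of √(0.4² + 1.8²) ≈ 1.8.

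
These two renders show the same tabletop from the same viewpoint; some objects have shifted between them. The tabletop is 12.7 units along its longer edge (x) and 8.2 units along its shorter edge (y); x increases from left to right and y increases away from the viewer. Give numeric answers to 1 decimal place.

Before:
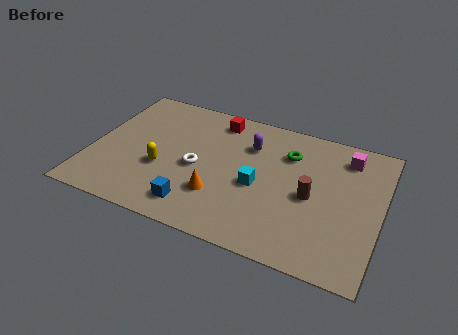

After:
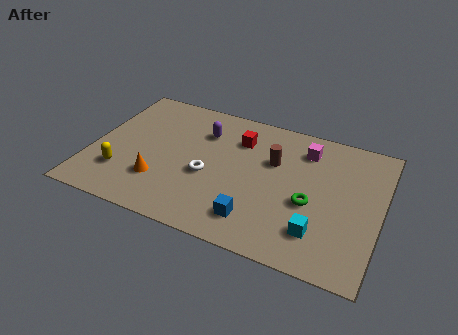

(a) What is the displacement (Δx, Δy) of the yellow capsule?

(-1.7, -0.9)

From the two frames, the yellow capsule sits at roughly (3.2, 3.1) before and (1.5, 2.2) after.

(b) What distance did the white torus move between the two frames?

0.6

The white torus was near (4.7, 3.7) before and (5.2, 3.4) after, so it travelled √(0.5² + 0.3²) ≈ 0.6 units.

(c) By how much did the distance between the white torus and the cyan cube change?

+2.5

They were about 2.7 units apart before and 5.2 after — 2.5 units further apart.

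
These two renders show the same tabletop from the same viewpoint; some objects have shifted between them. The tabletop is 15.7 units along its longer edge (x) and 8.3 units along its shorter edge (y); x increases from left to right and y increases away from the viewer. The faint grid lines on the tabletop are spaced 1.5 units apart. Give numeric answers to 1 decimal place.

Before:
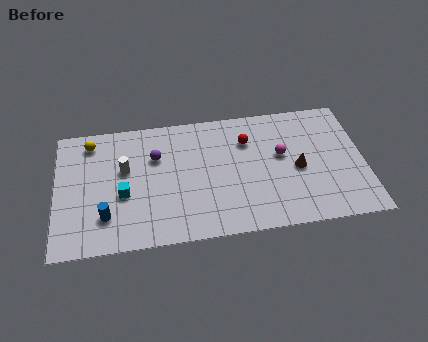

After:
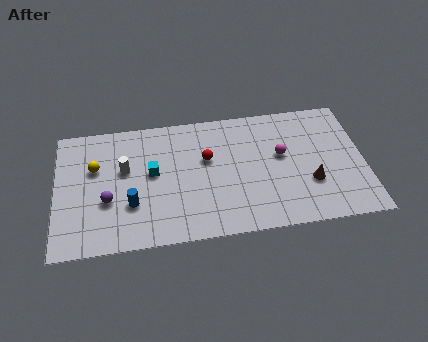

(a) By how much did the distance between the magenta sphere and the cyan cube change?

-1.6

The distance was about 8.2 in the first image and 6.6 in the second, so they moved 1.6 units closer together.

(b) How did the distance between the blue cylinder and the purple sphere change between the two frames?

-3.1

The distance was about 4.4 in the first image and 1.3 in the second, so they moved 3.1 units closer together.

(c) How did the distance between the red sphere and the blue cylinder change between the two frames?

-3.7

They were about 8.3 units apart before and 4.6 after — 3.7 units closer together.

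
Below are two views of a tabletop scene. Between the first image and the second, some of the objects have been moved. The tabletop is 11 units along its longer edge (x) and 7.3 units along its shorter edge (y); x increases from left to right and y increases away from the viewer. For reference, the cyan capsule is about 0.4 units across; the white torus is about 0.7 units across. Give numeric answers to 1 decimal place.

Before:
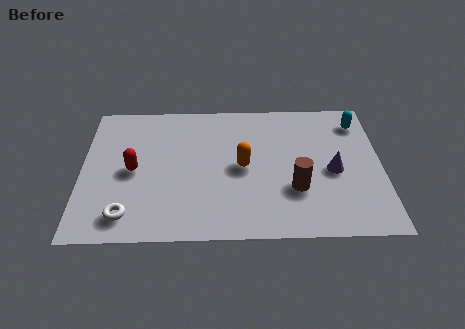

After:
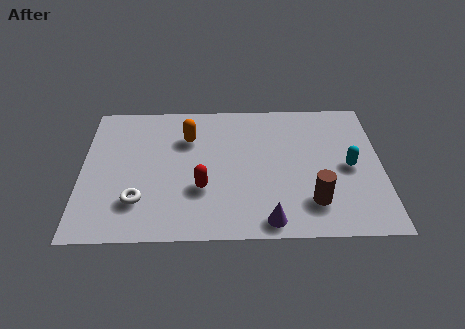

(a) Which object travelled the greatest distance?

the purple cone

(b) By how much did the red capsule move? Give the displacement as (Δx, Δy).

(2.5, -1.0)

The red capsule was at about (1.9, 3.5) and moved to about (4.4, 2.5).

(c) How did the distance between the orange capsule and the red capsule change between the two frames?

-1.3

The distance was about 4.0 in the first image and 2.7 in the second, so they moved 1.3 units closer together.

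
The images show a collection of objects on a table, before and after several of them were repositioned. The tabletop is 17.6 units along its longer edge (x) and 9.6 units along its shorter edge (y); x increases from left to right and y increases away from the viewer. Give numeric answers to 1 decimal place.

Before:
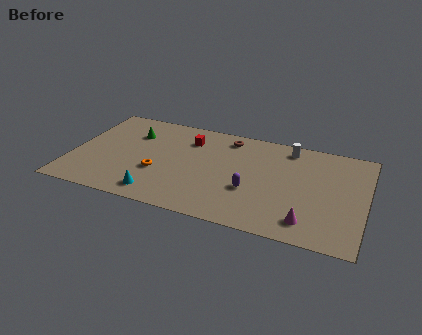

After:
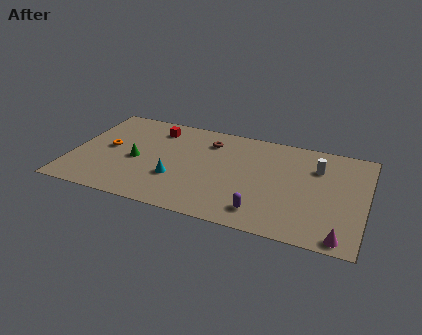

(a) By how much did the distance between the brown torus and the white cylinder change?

+2.9

Before: roughly 3.7 units apart; after: 6.6. That's 2.9 units further apart.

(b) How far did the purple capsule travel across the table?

2.0

The purple capsule moved from about (10.9, 3.5) to (11.7, 1.7), a distance of √(0.8² + 1.8²) ≈ 2.0.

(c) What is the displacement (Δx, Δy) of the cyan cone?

(0.9, 1.8)

The cyan cone started near (5.5, 1.4) and ended near (6.4, 3.2).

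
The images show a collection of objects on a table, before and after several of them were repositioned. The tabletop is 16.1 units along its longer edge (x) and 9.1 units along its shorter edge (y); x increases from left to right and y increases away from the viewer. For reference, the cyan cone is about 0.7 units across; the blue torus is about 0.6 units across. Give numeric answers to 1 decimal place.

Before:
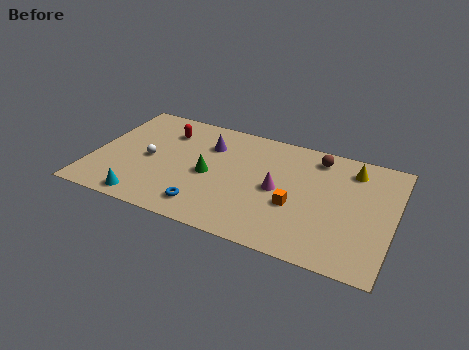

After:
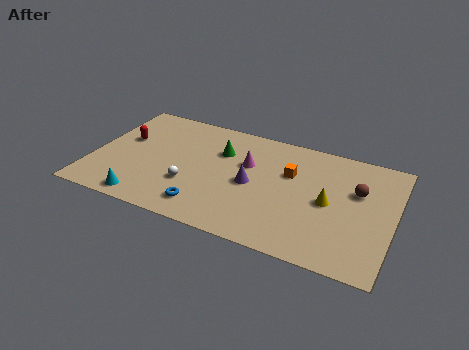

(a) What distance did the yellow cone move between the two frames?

3.2

The yellow cone was near (13.7, 7.4) before and (12.7, 4.4) after, so it travelled √(1.0² + 3.0²) ≈ 3.2 units.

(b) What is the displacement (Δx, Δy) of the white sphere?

(2.4, -1.3)

From the two frames, the white sphere sits at roughly (3.0, 4.3) before and (5.4, 3.0) after.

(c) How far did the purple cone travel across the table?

3.5

The purple cone moved from about (6.0, 6.6) to (8.6, 4.3), a distance of √(2.6² + 2.3²) ≈ 3.5.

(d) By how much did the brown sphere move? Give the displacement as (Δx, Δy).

(2.3, -1.9)

The brown sphere was at about (11.8, 7.7) and moved to about (14.1, 5.8).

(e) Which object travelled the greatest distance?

the purple cone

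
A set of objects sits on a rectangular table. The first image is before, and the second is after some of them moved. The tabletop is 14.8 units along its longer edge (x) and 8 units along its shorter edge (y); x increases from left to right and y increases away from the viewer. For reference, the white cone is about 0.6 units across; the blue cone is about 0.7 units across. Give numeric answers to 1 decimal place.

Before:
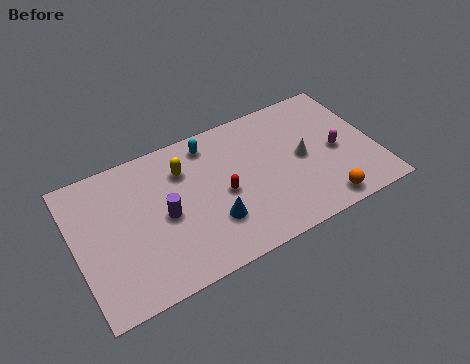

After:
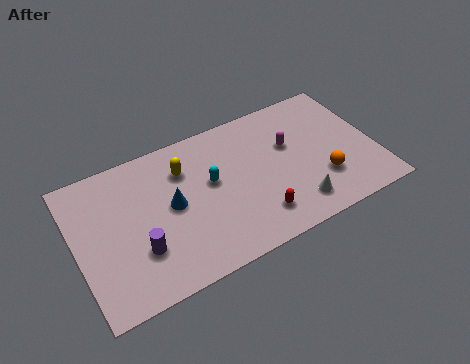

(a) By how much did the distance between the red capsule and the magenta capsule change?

-1.8

The distance was about 5.7 in the first image and 3.9 in the second, so they moved 1.8 units closer together.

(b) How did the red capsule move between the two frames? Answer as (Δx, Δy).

(1.4, -2.0)

The red capsule was at about (7.2, 3.7) and moved to about (8.6, 1.7).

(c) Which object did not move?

the yellow capsule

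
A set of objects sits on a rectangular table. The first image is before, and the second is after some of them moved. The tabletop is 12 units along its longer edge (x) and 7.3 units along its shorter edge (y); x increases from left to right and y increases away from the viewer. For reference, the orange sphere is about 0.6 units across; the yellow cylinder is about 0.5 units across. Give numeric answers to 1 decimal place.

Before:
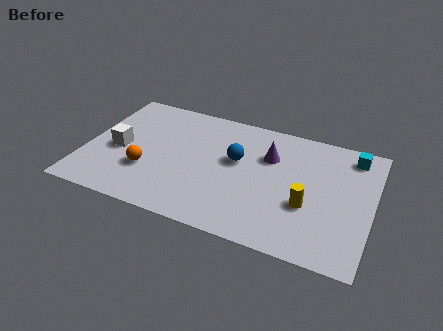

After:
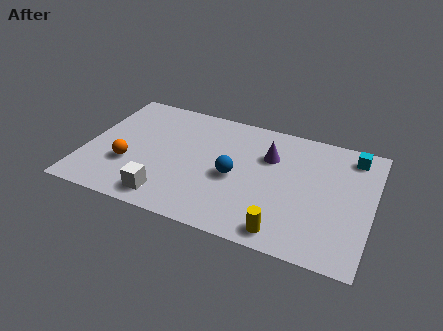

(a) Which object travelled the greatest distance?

the white cube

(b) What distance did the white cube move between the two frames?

3.2

The white cube moved from about (1.4, 3.3) to (3.7, 1.1), a distance of √(2.3² + 2.2²) ≈ 3.2.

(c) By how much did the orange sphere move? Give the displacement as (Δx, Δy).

(-0.8, 0.1)

The orange sphere started near (2.7, 2.4) and ended near (1.9, 2.5).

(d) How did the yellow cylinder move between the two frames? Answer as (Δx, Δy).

(-0.8, -1.8)

The yellow cylinder was at about (9.4, 2.7) and moved to about (8.6, 0.9).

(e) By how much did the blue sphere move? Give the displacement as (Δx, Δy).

(0.0, -1.0)

The blue sphere started near (6.3, 4.3) and ended near (6.3, 3.3).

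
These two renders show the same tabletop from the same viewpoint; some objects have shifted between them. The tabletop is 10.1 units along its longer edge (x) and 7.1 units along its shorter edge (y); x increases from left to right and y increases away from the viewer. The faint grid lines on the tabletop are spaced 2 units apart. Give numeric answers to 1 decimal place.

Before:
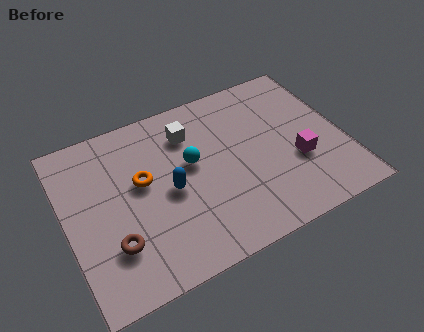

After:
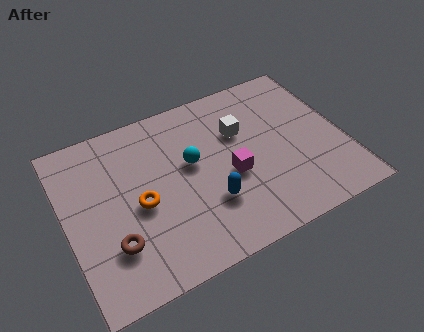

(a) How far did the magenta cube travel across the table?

2.4

From (8.3, 2.6) to (5.9, 3.0), the magenta cube covered √(2.4² + 0.4²) ≈ 2.4 units.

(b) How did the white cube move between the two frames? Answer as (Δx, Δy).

(1.8, -0.7)

The white cube was at about (4.7, 5.4) and moved to about (6.5, 4.7).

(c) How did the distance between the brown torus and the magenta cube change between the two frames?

-2.3

They were about 6.8 units apart before and 4.5 after — 2.3 units closer together.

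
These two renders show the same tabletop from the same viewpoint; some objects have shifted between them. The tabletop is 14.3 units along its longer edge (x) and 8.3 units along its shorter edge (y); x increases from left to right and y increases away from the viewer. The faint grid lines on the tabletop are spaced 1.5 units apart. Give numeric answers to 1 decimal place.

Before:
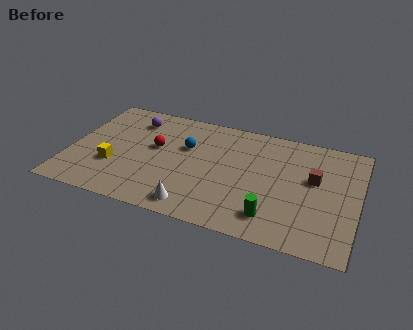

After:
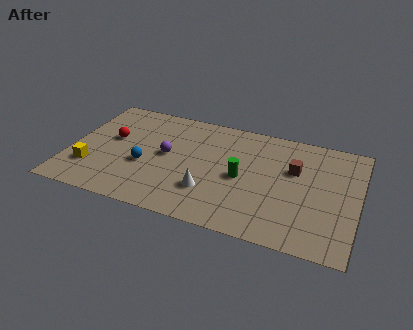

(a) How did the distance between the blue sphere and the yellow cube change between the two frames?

-1.4

Before: roughly 4.2 units apart; after: 2.8. That's 1.4 units closer together.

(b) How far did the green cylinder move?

2.9

The green cylinder was near (10.3, 1.6) before and (8.6, 3.9) after, so it travelled √(1.7² + 2.3²) ≈ 2.9 units.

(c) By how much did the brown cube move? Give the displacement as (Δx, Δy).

(-1.0, 0.4)

From the two frames, the brown cube sits at roughly (12.1, 4.9) before and (11.1, 5.3) after.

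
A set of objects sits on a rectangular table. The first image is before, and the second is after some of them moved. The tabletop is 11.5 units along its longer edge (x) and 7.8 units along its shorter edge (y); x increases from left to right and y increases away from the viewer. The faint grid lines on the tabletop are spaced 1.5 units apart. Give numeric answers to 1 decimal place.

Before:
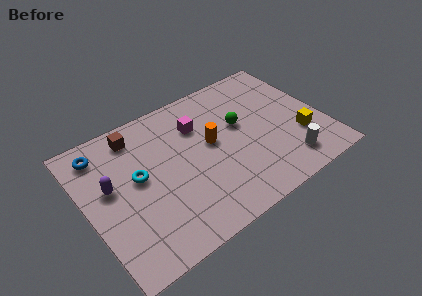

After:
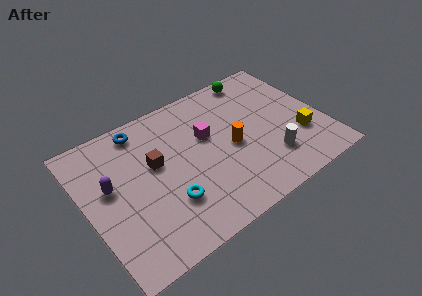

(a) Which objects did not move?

the yellow cube and the purple capsule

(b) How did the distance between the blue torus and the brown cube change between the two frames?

+0.5

The distance was about 1.7 in the first image and 2.2 in the second, so they moved 0.5 units further apart.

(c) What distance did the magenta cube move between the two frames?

0.9

From (5.7, 5.6) to (6.0, 4.8), the magenta cube covered √(0.3² + 0.8²) ≈ 0.9 units.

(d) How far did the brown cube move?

2.1

The brown cube moved from about (2.8, 6.6) to (3.4, 4.6), a distance of √(0.6² + 2.0²) ≈ 2.1.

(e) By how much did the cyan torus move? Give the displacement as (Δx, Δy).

(1.1, -2.0)

From the two frames, the cyan torus sits at roughly (2.5, 4.3) before and (3.6, 2.3) after.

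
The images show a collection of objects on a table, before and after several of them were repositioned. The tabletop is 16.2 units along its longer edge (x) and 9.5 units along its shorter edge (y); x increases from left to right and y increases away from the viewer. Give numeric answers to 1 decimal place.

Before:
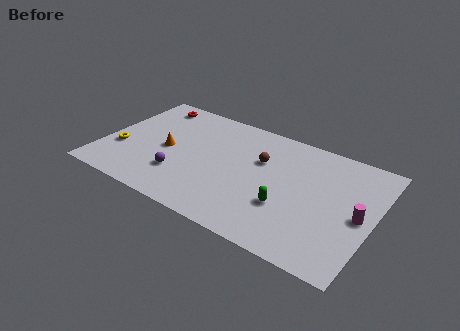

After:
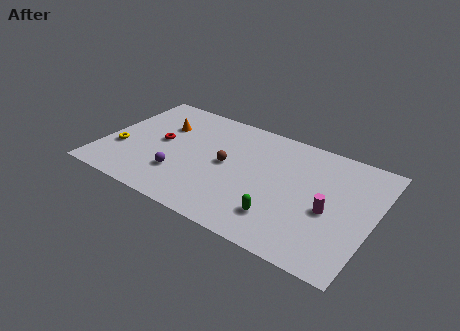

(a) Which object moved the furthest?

the red torus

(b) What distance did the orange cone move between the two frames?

2.1

The orange cone moved from about (3.8, 4.5) to (3.2, 6.5), a distance of √(0.6² + 2.0²) ≈ 2.1.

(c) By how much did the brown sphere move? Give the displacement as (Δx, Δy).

(-1.9, -1.3)

The brown sphere started near (9.3, 6.2) and ended near (7.4, 4.9).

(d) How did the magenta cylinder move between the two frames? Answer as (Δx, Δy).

(-1.7, -0.4)

The magenta cylinder was at about (15.4, 4.5) and moved to about (13.7, 4.1).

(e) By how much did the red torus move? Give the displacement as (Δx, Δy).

(1.2, -3.2)

From the two frames, the red torus sits at roughly (2.1, 8.2) before and (3.3, 5.0) after.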